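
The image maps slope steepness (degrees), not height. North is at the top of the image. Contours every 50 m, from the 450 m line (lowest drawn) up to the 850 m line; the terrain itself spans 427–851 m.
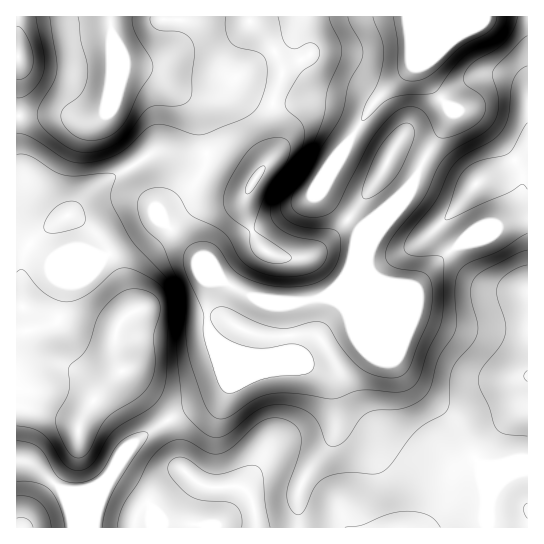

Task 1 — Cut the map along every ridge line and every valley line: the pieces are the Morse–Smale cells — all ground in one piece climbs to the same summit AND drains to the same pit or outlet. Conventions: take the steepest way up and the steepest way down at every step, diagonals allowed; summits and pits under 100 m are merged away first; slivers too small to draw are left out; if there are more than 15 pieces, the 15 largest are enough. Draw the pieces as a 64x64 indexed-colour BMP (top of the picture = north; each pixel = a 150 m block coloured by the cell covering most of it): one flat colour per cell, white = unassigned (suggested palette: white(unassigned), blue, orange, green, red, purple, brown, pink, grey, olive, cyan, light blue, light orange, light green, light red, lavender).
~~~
<image width="64" height="64" href="data:image/bmp;base64,Qk12CAAAAAAAAHYAAAAoAAAAQAAAAEAAAAABAAQAAAAAAAAIAAATCwAAEwsAABAAAAAAAAAA////ALR3HwAOf/8ALKAsACgn1gC9Z5QAS1aMAMJ34wB/f38AIr28AM++FwDox64AeLv/AIrfmACWmP8A1bDFAGZmZmERERERERERERERERERERERERERERERERERERERZmZmYRERERERERERERERERERERERERERERERERERERFmZmZhEREREREREREREREREREREREREREREREREREREWZmZhERERERERERERERERERERERERERERERERERERERZmZmERERERERERERERERERERERERERERERERERERERFmZmIiIhEREREREREREREREREREREREREREREREREREWZmIiIiIhERERERERERERERERERERERERERERERERERZmIiIiIiEREREREREREREREREREREREREREREREREREiIiIiIiIhERERERERERERERERERERERERERERERERESIiIiIiIiIRERERERERERERERERERERERERERERERERIiIiIiIiIiEREREREREREREREREREREREREREREREREiIiIiIiIiIhERERERERERERERERERERERERERERERESIiIiIiIiIiIRERERERERERERERERERERERERERERERIiIiIiIiIiIiIREREREREREREREREREREREREREREREiIiIiIiIiIiIiIRERERERERERERERERERERERERERESIiIiIiIiIiIiIiIRERERERERERERERERERERERERERIiIiIiIiIiIiIiIiIREREREREREREREREREREREREREiIiIiIiIiIiIiIiIiERERERERERERERERERERERERESIiIiIiIiIiIiIiIiIRERERERERERERERERERERERERIiIiIiIiIiIiIiIiIhEREREREREREREREREREREREREiIiIiIiIiIiIiIiIhERERERERERERERERERERERERESIiIiIiIiIiIiIiIiERERERERERERERERERERERERERIiIiIiIiIiIiIiIiIREREREREREREREREREREREREREiIiIiIiIiIiIiIiIRERERERERERERERERERERERERESIiIiIiIiIiIiIiIhERERERERERERERERERERERERERIiIiIiIiIiIiIiIiEREREREREREREREREREREREREREiIiIiIiIiIiIiIiIRERERERERERERERERERERERERESIiIiIiIiIiIiIiIhERERERERERERERERERERERERERQiIiIiIiIiIiIiIiERERERERERERERERERERERERERFCIiIiIiIiIiIiIiIREREREREREREREREREREREREREUIiIiIiIiIiIiIiIhERERERERERERERERERERERERERQiIiIiIiIiIiIiIiIRERERERERERERERERERERERERFCIiIiIiIiIiIiIiIhEREREREREREREREREREREREREUIiIiIiIiIiIiIiIRERERERERERERERERERERERERERQiIiIiIiIiIiIiIRERERERERERERERERERERERERERFEIiIiIiIiIiIiIREREREREREREREREREREREREREREURCIiIiIiIiIiIRERERERERERERERERERERERERERERREQiIiIiIiIiIRERERERERERERERERERERERERERERFEREQiIiIiIiIREREREREREREREREREREREREREREREUREREIiIiIiIhERERERERERERERERERERERERERERERRERERCIiIiIhERERERERERERERERERERERERERERERFEREREQiIiIiEREREREREREREREREREREREREREREREUREREREIiIiERERERERERERERERERERERERERERERERRERERERCIiERERERERERERERERERERERERERERERERFERERERERCIRERERERERMREREREREREREREREREREREUREREREREQxERERERERMzERERERERERERERERERERERRERERERERDMRERERETMzMxERERERERERERERERERERFERERERERDMzMzMzMzMzMzEREREREREREREREREREREURERERERDMzMzMzMzMzMzMRERERERERERERERERERERREREREREMzMzMzMzMzMzMxERERERERERERERERERERFEREREREMzMzMzMzMzMzMzEREREREREREREREREREREURERFVVUzMzMzMzMzMzMzMRERERERERERERERERERERVVVVVVVTMzMzMzMzMzMzMxERERERERERERERERERERFVVVVVVVUzMzMzMzMzMzMzEREREREREREREREREREREVVVVVVVVTMzMzMzMzMzMzMxERERERERERERERERERERVVVVVVVVMzMzMzMzMzMzMzERERERERERERERERERERFVVVVVVVUzMzMzMzMzMzMzMREREREREREREREREREREVVVVVVVVTMzMzMzMzMzMzMxERERERERERERERERERERVVVVVVVVMzMzMzMzMzMzMzERERERERERERERERERERFVVVVVVVUzMzMzMzMzMzMzEREREREREREREREREREREVVVVVVVVTMzMzMzMzMzMzMRERERERERERERERERERERVVVVVVVVMzMzMzMzMzMzMRERERERERERERERERERERFVVVVVVVUzMzMzMzMzMzMREREREREREREREREREREREVVVVVVVVTMzMzMzMzMzMRERERERERERERERERERERER"/>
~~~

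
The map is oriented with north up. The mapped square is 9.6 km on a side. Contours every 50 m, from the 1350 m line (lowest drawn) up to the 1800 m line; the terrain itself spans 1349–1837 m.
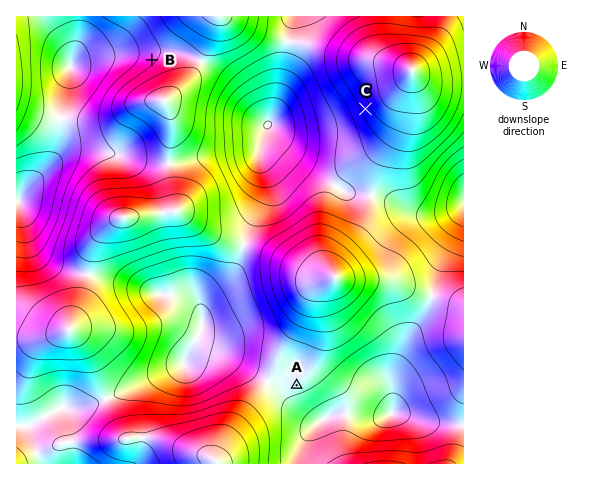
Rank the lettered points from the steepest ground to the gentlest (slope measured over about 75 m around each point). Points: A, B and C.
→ C B A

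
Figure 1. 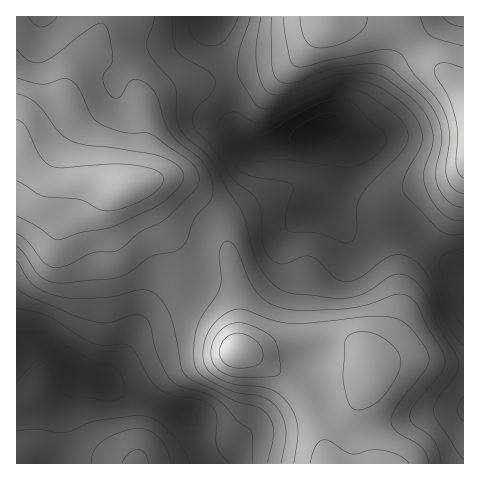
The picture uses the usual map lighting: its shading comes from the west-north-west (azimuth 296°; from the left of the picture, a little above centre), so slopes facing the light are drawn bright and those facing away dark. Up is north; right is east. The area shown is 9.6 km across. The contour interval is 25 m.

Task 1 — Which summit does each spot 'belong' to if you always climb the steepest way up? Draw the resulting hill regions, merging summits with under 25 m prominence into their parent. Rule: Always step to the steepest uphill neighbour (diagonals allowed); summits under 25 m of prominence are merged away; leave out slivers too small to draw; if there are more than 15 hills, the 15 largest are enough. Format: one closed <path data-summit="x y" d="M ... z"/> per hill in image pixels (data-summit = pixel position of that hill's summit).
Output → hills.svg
<path data-summit="238 350" d="M327 128l-66 20-1 37-10 13-32 20-11 11-7 26-3 24-4 7-13 12-28 17-12 11-20 37-18 19 20 11 67 24 7 11 7 26 5 10 255 0 1-193-17-10-37-29-17-1-23 3-14-1-12-6-11-10-11-4 9-11 8-16 5-19-2-23-4-7z"/><path data-summit="125 186" d="M213 16l-197 1 1 335 15-7 10 0 17 9 22 21 20 7 3-1 16-18 20-37 12-11 28-17 13-12 4-7 7-40 6-14 12-9 22-13 14-14 3-8 0-33-12-2-14-16-2-8-1-31-18-53z"/><path data-summit="463 106" d="M463 16l-16 0-3 2-46 41-26 42-14 13-14 9-18 4 12 10 4 7 2 23-5 19-10 20-7 5 34 22 14 1 23-3 17 1 52 38 2 0z"/><path data-summit="328 20" d="M446 16l-232 0-1 16 19 59 1 31 4 10 12 14 13 2 85-26 25-21 26-42z"/><path data-summit="136 463" d="M42 345l-10 0-16 8 1 111 190-1-11-35-7-11-67-24-19-11-20-6-24-22z"/>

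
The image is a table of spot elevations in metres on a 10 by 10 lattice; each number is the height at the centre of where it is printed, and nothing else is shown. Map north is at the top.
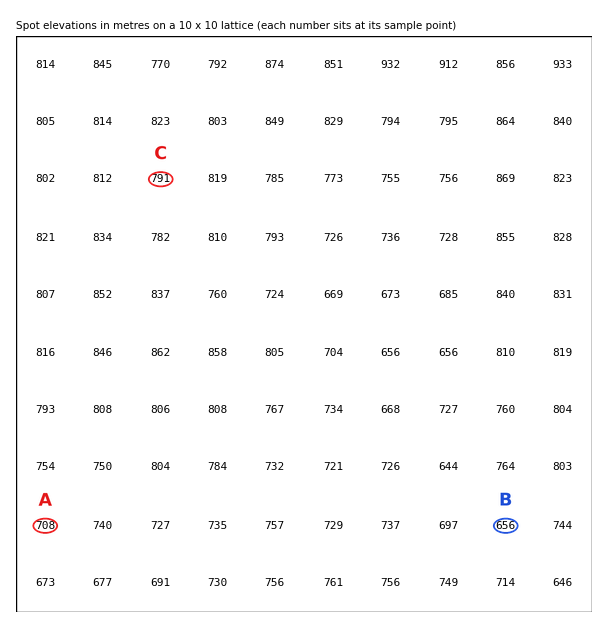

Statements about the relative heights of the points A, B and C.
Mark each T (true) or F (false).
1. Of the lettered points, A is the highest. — F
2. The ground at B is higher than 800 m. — F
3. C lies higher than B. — T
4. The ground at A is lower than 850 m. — T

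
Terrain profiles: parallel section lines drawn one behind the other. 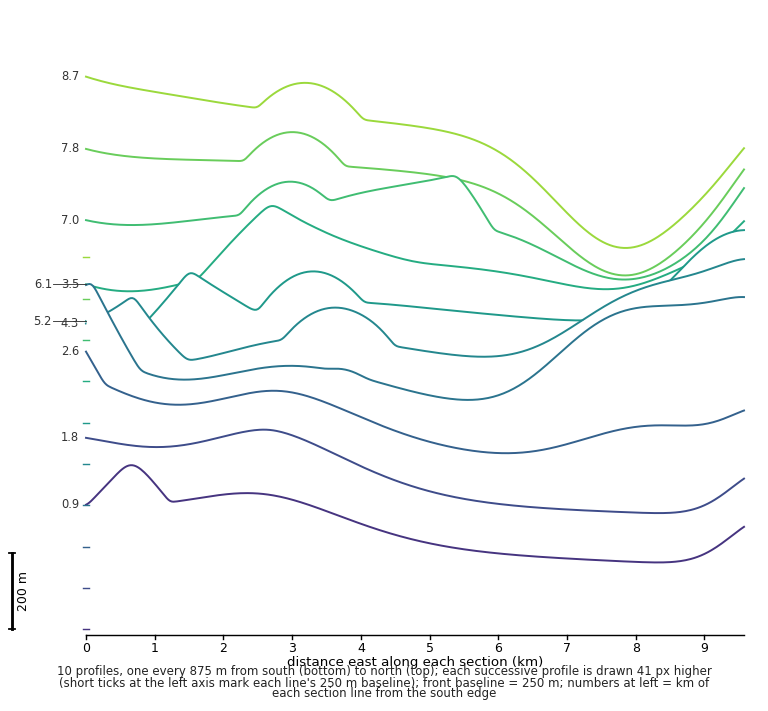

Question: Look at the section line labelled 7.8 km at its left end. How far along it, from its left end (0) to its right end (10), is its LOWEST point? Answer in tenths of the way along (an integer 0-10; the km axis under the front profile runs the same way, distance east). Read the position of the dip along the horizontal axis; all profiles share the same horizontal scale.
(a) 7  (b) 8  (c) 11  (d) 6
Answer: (b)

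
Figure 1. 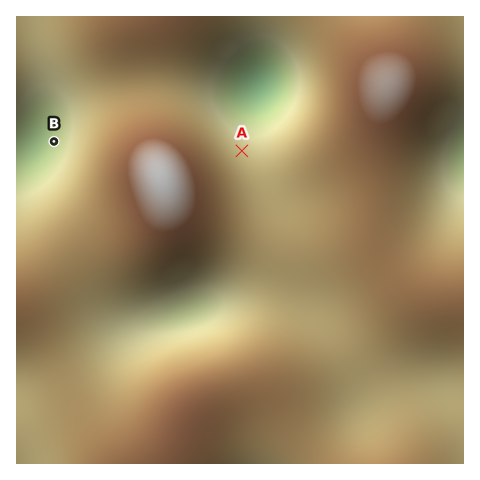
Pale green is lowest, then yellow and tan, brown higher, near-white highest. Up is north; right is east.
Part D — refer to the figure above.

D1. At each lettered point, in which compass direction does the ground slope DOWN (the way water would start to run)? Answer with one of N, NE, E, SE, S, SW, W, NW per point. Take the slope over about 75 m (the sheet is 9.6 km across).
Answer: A NE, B W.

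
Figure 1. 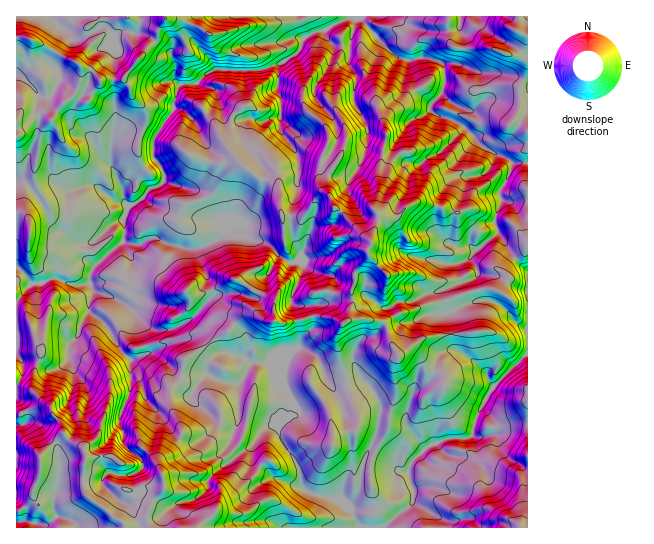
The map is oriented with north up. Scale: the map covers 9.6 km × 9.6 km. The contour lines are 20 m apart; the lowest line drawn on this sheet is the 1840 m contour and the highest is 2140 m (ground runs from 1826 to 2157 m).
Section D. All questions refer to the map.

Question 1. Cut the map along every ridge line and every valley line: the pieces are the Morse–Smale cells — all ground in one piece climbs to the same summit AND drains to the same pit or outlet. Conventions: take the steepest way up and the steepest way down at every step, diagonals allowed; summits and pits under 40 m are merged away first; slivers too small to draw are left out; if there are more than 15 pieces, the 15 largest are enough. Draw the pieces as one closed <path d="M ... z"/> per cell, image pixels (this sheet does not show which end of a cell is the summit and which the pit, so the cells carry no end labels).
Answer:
<path d="M359 16l-57 0 7 19-6 4-4 12-14 10-26 10-44-2-10 6-10 9-16 1-6 17 0 8-20 31 0 16 11 16 0 8-6 6-9 2-10 12-11 5-5 13 0 23-30 25-4 17-15 1-16-6-7 0-12 5-8 0-12-15-3 0 1 259 366 0 29-25 1-14-5-16-9-2-5-7-23-9-4 0-3 4-4 16 0 12-11 21-14-9-21-4-8-4-5-5-2-19-20-33 0-8 4-6 12-7 0-7-4-8-8-8-10-23-4-4-18 0-9-7-15-4-9 0-19-17-5 0-8 4-9 0-6-9 19-10 22-22-5-23-11-26 25-10 8-12 12-2 5 12 24 8 11 12 8 6 9-2 3-3-10-29 0-19 6-19 2-29-6-15-13-18 0-10 34 32 12 5 6-5 5-13-1-13-4-8-16-18-1-12 16-25 2-9 0-9 13 1 5-2-2 22 7 9-3 25 14 26 3 11 15 5 9 0 17-21 14-5 5-6 12 8 6-3 3-12-8-8 2-12-1-16-5-5-8-2-10-2-7 3-9 0-10-4-20-21z"/><path d="M350 43l-4 2-14 0 1 8-2 9-16 25 1 12 16 18 4 8 1 13-5 13-6 5-12-5-34-32 0 10 13 18 6 15-2 29-6 19 0 19 5 17 5 8-1 7 3 1 0 9-10 20-1 11 3 3 11 0 3 2 4 20-12 12-2 8-8 4-6 8-4 20 4 14 8 9 2 11-12 7-6 9 4 12 18 26 2 19 13 9 21 4 14 9 10-17 2-22 6-14 22 6 5 3 5 7 8 1 6-13 13-11 22-10-1-9 4-6 0-5-8-19 2-21-6-6-12-3-4-8-13-10-12 5-14-34 15-9 44-12 0-12 22-8-5-8-1-10 8-3 10-11 20-16-2-15 6-15-1-13 5-7 7-16-2-7-29-15-20-21-23-8-8-7-5 6-14 5-17 21-9 0-15-5-3-11-14-26 3-25-7-9z"/><path d="M301 16l-284 0-1 163 13 7 28 42 8 4 12 11 6 1 11-3 19-17 11-6 5-13 10-4 10-12 9-2 6-6 0-8-11-16 0-16 20-31 0-8 6-16 3-2 13 0 10-9 10-6 44 2 26-10 14-10 4-12 6-4 0-4z"/><path d="M527 16l-65 0-2 10-9 5-26 0-11-3-9-4-8-8-37 1 15 18 20 21 10 4 9 0 7-3 10 2 8 2 5 5 1 16-2 12 8 8 0 5-6 10 2 2 14 5 20 21 13 8 19 10 14 0z"/><path d="M487 300l-13 1-23 11-3-2-3-9-4 0-42 12-15 9 14 34 12-5 13 10 4 8 12 3 6 6-2 21 8 19 0 5-4 6 0 8 2 2 17 0 6-4 5-21 15-25 36-35 0-25-10-5-17-19z"/><path d="M447 439l-17 6-17 14-5 12 5 18 0 12-8 10-11 6-10 10 143 1 1-21-8-30-7-6-30-10-16-9-13-3z"/><path d="M278 255l-24 42-15-4-16 0-14 7-8 9 14 8 8 0 12 8 9 9 5 13-4 10 6 6 18 0 4 4 10 24-2-14 4-18 6-8 8-4 2-8 12-12 0-5-4-15-14-2-3-3 1-11 10-20 0-9-4-2-10 3z"/><path d="M21 180l-5 1 0 86 12 11 3 6 8 0 12-5 7 0 16 6 15-1 4-17 30-25 1-20-3-2-8 4-22 19-14 0-25-20-13-25-10-13z"/><path d="M527 355l-35 34-15 25-5 21-6 4-18 0 1 6 5 4 13 3 16 9 32 11 6 7 6 28z"/><path d="M527 163l-15 0-4 15-8 12 1 13-6 15 2 15-20 16-10 11-8 3 1 10 5 8-22 8 2 12 33-12 12-1 9 4 4-2 5-9-4-8 1-4 23-23z"/><path d="M241 225l-12 2-8 12-25 10 8 18 9 30 10-4 16 0 15 4 9-18 6-6 8-15-1-7-6-6-24-8z"/><path d="M527 247l-22 22-1 4 4 8-7 11-15-4-33 9-8 4 3 9 3 2 23-11 13-1 14 5 17 19 9 4z"/><path d="M203 309l-2 0-15 14-15 6 4 8 2 2 9 0 8-4 5 0 16 16 30 6 4-10-5-13-15-14-6-3-8 0z"/><path d="M461 16l-64 1 8 7 9 4 11 3 26 0 9-5z"/>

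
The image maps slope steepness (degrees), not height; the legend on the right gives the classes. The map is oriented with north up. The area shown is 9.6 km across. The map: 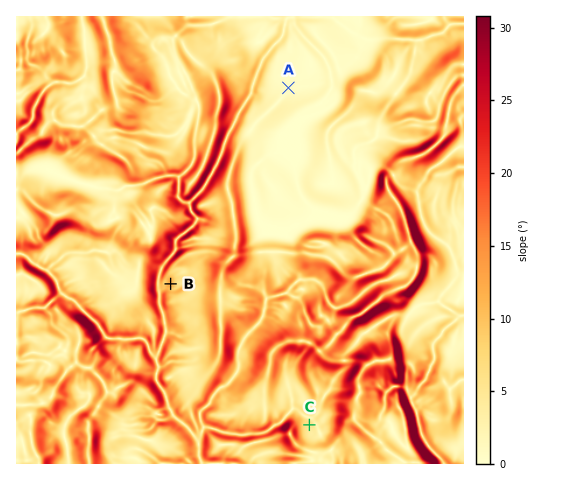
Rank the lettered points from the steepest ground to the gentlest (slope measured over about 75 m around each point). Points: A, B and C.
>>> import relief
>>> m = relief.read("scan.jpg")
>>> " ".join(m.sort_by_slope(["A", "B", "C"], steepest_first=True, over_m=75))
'B C A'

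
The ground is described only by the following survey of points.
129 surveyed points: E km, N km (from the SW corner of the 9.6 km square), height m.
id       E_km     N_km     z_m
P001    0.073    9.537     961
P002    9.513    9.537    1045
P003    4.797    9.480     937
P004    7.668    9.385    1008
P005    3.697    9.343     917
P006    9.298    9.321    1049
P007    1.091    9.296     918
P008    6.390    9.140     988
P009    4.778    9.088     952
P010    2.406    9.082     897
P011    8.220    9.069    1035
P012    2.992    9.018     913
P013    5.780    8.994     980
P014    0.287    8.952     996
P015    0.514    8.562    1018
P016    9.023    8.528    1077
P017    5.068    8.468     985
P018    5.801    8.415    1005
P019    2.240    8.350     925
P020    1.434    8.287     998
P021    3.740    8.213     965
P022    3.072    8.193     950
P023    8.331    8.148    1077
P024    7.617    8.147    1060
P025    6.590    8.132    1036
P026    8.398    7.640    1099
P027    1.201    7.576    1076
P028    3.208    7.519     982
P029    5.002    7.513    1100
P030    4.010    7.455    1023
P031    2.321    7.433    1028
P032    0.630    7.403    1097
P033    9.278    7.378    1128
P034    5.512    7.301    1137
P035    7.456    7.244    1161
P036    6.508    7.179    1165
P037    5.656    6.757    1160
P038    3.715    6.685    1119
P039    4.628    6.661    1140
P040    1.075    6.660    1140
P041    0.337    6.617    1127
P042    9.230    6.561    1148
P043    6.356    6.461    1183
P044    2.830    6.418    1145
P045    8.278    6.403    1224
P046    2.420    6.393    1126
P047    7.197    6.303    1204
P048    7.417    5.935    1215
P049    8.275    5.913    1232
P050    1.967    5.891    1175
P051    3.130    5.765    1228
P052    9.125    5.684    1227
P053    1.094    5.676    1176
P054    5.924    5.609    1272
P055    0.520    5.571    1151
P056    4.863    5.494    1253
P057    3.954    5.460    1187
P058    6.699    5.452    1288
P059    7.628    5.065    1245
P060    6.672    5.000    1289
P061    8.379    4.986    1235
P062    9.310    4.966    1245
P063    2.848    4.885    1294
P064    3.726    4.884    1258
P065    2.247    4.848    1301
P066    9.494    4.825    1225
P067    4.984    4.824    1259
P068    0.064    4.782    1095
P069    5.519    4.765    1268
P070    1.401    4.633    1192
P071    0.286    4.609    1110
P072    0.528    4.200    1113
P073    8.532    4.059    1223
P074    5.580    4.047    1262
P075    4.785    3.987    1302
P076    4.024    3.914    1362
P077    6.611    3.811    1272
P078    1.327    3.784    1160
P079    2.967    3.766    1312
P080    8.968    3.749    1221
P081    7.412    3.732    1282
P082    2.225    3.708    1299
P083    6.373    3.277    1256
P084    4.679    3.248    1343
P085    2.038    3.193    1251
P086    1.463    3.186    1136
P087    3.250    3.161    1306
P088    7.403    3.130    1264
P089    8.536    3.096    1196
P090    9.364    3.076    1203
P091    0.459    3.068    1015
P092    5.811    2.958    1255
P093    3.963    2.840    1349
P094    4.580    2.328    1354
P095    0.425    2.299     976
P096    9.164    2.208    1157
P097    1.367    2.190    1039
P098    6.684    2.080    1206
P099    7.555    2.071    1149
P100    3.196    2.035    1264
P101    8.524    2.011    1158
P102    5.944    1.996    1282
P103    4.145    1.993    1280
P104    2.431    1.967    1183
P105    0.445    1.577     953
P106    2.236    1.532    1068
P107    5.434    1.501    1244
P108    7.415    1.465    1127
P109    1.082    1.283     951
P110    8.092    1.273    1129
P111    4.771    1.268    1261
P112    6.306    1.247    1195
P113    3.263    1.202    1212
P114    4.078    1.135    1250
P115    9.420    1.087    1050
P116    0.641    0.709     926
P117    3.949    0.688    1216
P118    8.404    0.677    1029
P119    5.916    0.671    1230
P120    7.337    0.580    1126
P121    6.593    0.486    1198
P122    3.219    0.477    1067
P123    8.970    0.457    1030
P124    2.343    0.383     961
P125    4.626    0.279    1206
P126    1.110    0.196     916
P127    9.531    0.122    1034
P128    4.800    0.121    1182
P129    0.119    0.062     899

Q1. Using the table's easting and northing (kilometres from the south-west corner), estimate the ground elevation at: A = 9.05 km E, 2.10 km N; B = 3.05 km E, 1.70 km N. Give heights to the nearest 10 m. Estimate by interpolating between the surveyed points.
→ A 1160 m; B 1240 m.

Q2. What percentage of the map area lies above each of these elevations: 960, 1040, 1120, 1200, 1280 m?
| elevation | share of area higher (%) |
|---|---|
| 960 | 90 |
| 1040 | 75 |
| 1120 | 60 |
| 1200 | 37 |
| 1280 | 12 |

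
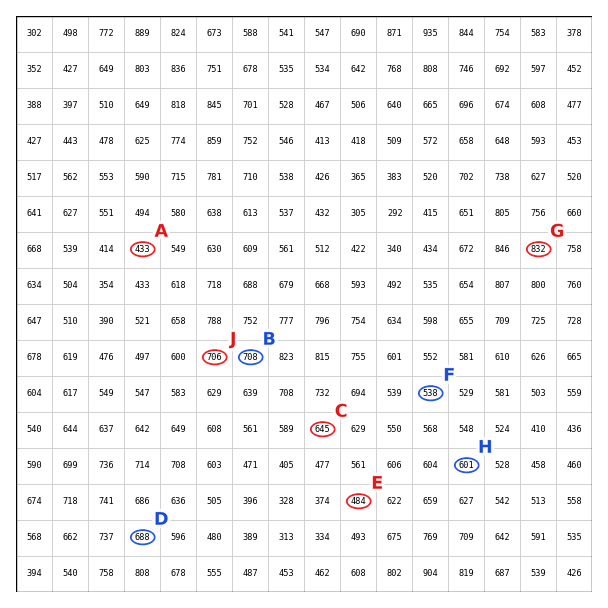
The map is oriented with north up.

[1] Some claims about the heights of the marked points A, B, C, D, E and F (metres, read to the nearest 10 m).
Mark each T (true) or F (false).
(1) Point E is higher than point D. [F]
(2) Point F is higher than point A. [T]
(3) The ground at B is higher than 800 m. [F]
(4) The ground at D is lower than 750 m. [T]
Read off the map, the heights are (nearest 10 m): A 430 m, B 710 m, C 640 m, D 690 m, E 480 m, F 540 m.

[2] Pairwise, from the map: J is below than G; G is above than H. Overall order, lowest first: H J G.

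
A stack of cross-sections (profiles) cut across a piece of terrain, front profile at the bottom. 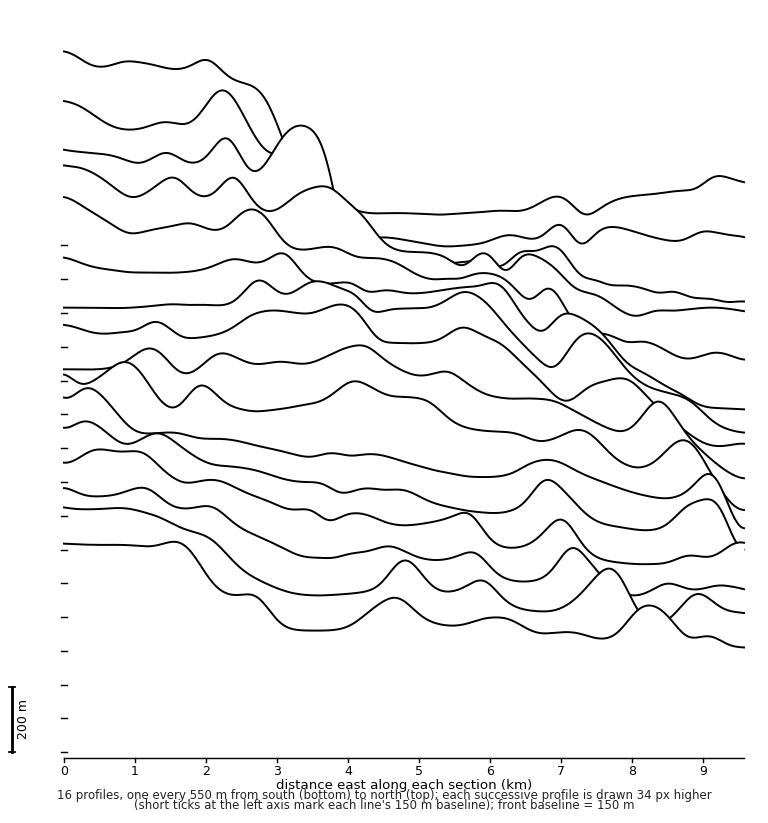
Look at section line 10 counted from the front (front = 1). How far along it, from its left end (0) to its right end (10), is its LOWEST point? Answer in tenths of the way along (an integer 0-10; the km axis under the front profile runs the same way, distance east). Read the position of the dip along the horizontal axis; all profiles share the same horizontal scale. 10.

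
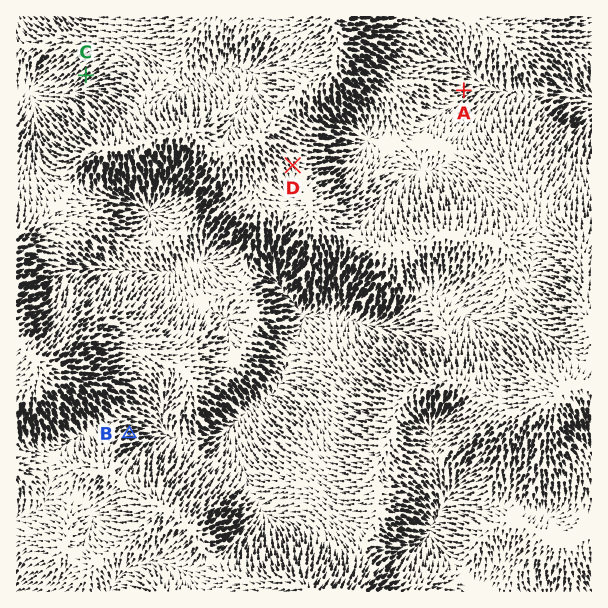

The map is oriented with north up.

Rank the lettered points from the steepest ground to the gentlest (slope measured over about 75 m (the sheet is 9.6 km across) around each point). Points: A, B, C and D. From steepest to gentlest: C B A D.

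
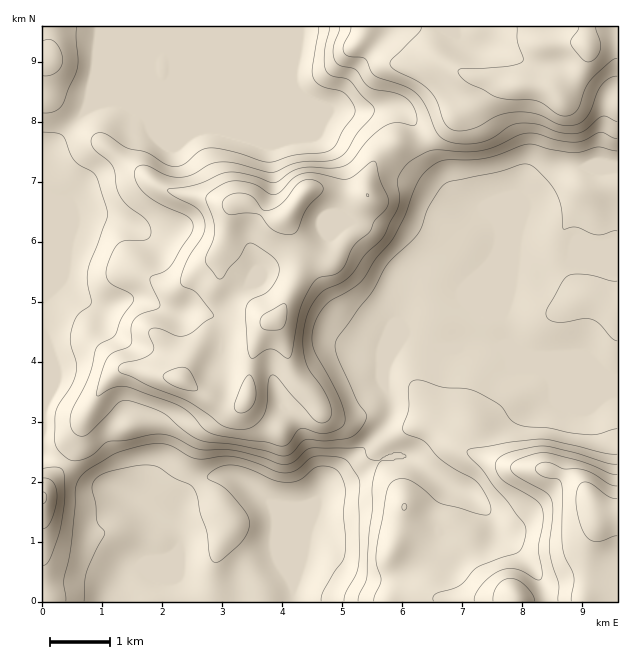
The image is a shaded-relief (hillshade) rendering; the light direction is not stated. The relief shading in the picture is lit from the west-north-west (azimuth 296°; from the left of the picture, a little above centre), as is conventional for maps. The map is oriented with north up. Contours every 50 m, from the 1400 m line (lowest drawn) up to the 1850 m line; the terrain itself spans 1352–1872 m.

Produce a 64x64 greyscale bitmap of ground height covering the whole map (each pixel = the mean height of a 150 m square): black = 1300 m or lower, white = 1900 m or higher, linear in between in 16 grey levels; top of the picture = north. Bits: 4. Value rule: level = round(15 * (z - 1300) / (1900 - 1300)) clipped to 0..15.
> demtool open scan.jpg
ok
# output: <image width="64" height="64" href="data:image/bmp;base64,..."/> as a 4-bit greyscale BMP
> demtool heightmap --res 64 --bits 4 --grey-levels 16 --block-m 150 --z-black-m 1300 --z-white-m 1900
<image width="64" height="64" href="data:image/bmp;base64,Qk12CAAAAAAAAHYAAAAoAAAAQAAAAEAAAAABAAQAAAAAAAAIAAATCwAAEwsAABAAAAAAAAAAAAAAABEREQAiIiIAMzMzAERERABVVVUAZmZmAHd3dwCIiIgAmZmZAKqqqgC7u7sAzMzMAN3d3QDu7u4A////AERDMiEREiIiIiIiIiIhEiM0RWd3d3eIiJqru6qqvMzMREMyIRERERIiIiIiIiESIzNFZnd3d3eImau6qZq8zMxUQzIiERERESIiIiIiEREiM0VWd3d3d3iJmqqZmrvMzFRDMiIRERERIiIiIiERESIjNFZ3d3d3d4iZmYmqu8zMVUMyIiEREREiIyIiIRERIiM0V3d3d3d3d4iIiau8zMxVQzMiIiERESIjMiIhEREiIjRXd3d3d3d3d3iJq7zMzGVEMyIiIiIRIjMzIiERERIiNFZ3d3d3d3d3eImrzMzMZUQzMiIiIhEiMzMyIREREiI0Vnd3d3d3d3d3iavM3d1mVDMiIiIhEiIzMzIhERESIjRWd3d3d3d2Z3eJq8zd3XZUMyIiIiIiIjMzMiEREREiNFZ3d3d3dmZneImrzN3ddlQzIiIiIiIjMzMiERERESI0Vnd3d2ZmZneIiavN3d12VDMiIiIiIiMzMiIRERERIjRWd3d2ZmZmeIiZq83d3XZUMyIiIiIiIzMiIRIiIhEiNFZnd2ZlZmd4maq7zN3MZlQzIiIiIiMzMiIiIjMiIiM0VmZmZVZmZ4maq7vMzLtVVUMzIiIiMzMyIiIzRDMiI0RVZmZVZmd4mqu7u7y7qlVVVEMzMzMzMzMzNEVVRDMzRVVVVVZnd4iZqru7uqmZRVVVVEMzMzRERERVZnZVRERVVVVVZnd4iImZqqqZiIdFVmZVVERERVZmZnd3h2ZmZVVVVWZnd3d3eIiIiId3d0VmZmVWVVVWZ3eIiIiId3d3ZlVmZnd3d3d3d3d3ZmZmRWZ2ZmZmZmZ3iJmZiIiIiId2ZmZnd3d3d3dmZmZmZmZFZnd2ZmZmZ3iZmqmYiIiZiHZmZmd3d3d3ZmZmZmZmZkVmd3ZmZmd3iZqqqpiIiZmHdmZmZnd3d3ZmZmZmZmZmRVZ3d2ZneImaqqqqmIiZmYdmZmZmZmZmZmZmZmZmZmZEVWeHd3iJmqqqqqqZiZmZh2ZmZmZmZmZmZmZmZmZmZkRVZ4iImZqqqpmaqpmZmZh3ZmZmZmZmZmZmZmZmZmZmREVWeJmZqqqqmZmqmZqZiHZmZmZmZmZmZmZmZmZmZmZEVVZ4mZmZqqmZmaqZqpmHdmZmZmZmZmZmZmZmZmZmZkRVVneIiZmZmZmZqqqqmHdmZmZmZmZmZmZmZmZmZmZmRFVmZ3eImZmZmZmqqqqYd2ZmZmZmZmZmZmZmZmZmZmZEVWZmd4mZmZmZmau7u5h3ZmZmZmZmZmZmZmZmZmZmZkRVVmZniZmIiZmZq7u7qHd2ZmZmZmZmZmZmZmZmZmZmRVVVVmeIiIiImZmrvLuph3dmZmZmZmZmZmZmZmZmZmdFVVVVZnd4iIiZmau7u6mHd2ZmZmZmZmZmZmZmZmZmd0RVVVVmZ3iIiZmaqqu7qph3dmZmZmZmZmZmZmZmZnd3REVVZmZ3iImZmqqqqru6mYh3ZmZmZmZmZmZmZmZmZmZERFVmd3eIiZmqqqqqq7qpmYd2ZmZmZmZmZmZmZmZmZkREVWZ3d3iJmqqqqqqru6qqmHZmZmZmZmZmZmZmZmZmRERVZnd3d4iaqqqqqqq7qqqYh2ZmZmZmZmZmZmZmZmZERFVmd3d3eJqqqqqqq7u7uqmHdmZmZmZmZmZmZmZmZkREVVZndmd3iaqqqqq7u7qqqph3ZmZmZmZmZmZmZmZmRERFVmZmZ3eJmqqqq7u7qqqqqYd2ZmZmZmZmZmZmZmZEREVVZmZnd3iau6u7zLuqqqqqmHZmZmZmZmZmZmZmZkRERVVWZnd3iJq7u7zMu6qqqqqYd2ZmZmZmZmZmZmZmRERFVWZnd3iJq7u7u8zLqqqruqmHZmZmZmZmZmZmd3dEREVVZnd4iZmrvMu7vMy7qru7qYdmZmZmZmZmZnd3d0RERVZneImZmaq7u6qrzMu7u7uph3ZmZmZmZmZmd3d3RERVVmd4iIiJmqqqmZq8u6qrupmId2ZmZmZmZmd3d3dEVVVWZ4iId3iJmZmIiaqqqqqqmYh3dmZmZmZmZ3d3d0RVVWZ3d3dmd4iIh3d4iIiJmqqpmId3d3d2ZmZ3d3d3RVVWZ3d3ZmZnd3dmZmZ3d3iJqqmZmIiIiHd3d3d3d3dVVWZ3ZmZlVWZmZmVVVmZmZ4maqpmZmZmZmId3iIiIiFVVZmZmZlVVVmZVVVVVVVZneJmqmZmqu6qpmIiZmZiJVVVmZmZVVVVVVVVVVVVVVWZ4iZmZmru7u6qpmaq7qZlmZVZmZVVVVVVVVVVVVVVVZmeIiZmavMy7u6qrvMy6qmZmVVVVVVVVVVVVVVVVVVVWZ3iIiau8zMzLu7zN3Muqd2ZVVVVVVVVVVVVVVVVVVWZniIiZq7zMzMzMzd3dy7t3ZlVVVVVVVVVVVVVVVVVmZniImZq7zMzM3d3d3d3Lu3d2ZVVVVVVVVVVVVVVVVmd3eJmqq7zMzN3d3d3d3dy7h3ZlVVVVVVVVVVVVVVVWd4iJqru7zMzN3d3d3d3d3MuId2VVVVVVVVVVVVVVVVZ4iZmru8zMzMzMzN3d3d3d3Ih3ZVVVVVVVVVVVVVVVVniaqqu7vMzMzMzMzd3d3u7diHdlVVVVVVVVVVVVVVVWaJq7q7u8zMzLvMzN3d3u7t13dmVVVVVVVVVVVVVVVVZnmru7u7vMu7u8zM3d3e7u3Xd2ZlVVVVVVVVVVVVVVVmeJq7u7u7u7u8zMzd3d3u7d"/>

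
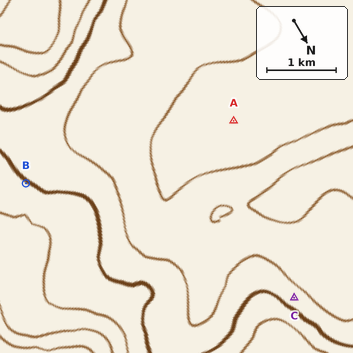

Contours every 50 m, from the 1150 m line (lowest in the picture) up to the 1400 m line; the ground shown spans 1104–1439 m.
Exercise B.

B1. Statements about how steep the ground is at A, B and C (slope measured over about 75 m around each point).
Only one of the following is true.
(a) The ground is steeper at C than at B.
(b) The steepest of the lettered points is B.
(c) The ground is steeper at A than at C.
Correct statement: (a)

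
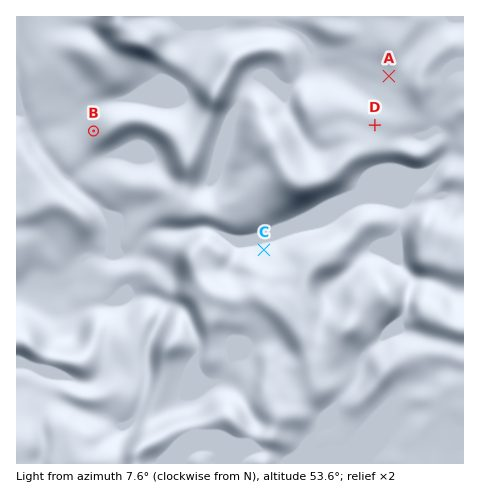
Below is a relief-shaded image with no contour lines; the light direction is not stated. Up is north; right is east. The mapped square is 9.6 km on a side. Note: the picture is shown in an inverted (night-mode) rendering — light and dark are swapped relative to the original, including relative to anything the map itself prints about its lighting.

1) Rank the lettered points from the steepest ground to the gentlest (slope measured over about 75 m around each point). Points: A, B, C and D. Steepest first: C B A D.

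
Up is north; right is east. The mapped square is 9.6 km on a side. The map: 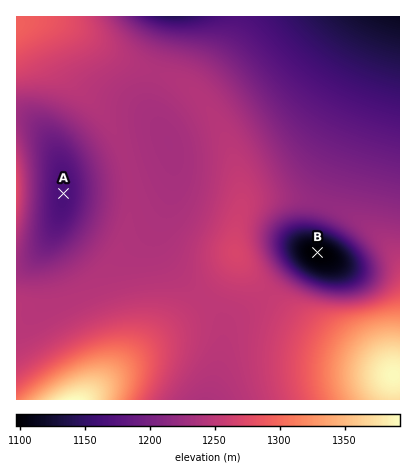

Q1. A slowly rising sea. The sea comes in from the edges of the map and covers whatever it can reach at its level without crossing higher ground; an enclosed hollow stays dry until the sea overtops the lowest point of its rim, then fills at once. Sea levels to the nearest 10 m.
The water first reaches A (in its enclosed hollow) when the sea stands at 1230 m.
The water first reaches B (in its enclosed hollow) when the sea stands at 1220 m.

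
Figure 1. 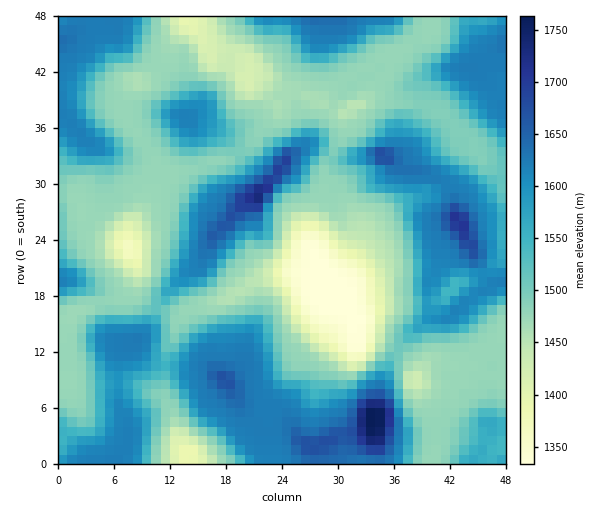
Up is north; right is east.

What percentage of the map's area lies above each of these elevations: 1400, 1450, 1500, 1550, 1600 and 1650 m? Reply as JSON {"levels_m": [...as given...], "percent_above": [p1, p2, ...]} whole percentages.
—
{"levels_m": [1400, 1450, 1500, 1550, 1600, 1650], "percent_above": [94, 88, 54, 41, 28, 4]}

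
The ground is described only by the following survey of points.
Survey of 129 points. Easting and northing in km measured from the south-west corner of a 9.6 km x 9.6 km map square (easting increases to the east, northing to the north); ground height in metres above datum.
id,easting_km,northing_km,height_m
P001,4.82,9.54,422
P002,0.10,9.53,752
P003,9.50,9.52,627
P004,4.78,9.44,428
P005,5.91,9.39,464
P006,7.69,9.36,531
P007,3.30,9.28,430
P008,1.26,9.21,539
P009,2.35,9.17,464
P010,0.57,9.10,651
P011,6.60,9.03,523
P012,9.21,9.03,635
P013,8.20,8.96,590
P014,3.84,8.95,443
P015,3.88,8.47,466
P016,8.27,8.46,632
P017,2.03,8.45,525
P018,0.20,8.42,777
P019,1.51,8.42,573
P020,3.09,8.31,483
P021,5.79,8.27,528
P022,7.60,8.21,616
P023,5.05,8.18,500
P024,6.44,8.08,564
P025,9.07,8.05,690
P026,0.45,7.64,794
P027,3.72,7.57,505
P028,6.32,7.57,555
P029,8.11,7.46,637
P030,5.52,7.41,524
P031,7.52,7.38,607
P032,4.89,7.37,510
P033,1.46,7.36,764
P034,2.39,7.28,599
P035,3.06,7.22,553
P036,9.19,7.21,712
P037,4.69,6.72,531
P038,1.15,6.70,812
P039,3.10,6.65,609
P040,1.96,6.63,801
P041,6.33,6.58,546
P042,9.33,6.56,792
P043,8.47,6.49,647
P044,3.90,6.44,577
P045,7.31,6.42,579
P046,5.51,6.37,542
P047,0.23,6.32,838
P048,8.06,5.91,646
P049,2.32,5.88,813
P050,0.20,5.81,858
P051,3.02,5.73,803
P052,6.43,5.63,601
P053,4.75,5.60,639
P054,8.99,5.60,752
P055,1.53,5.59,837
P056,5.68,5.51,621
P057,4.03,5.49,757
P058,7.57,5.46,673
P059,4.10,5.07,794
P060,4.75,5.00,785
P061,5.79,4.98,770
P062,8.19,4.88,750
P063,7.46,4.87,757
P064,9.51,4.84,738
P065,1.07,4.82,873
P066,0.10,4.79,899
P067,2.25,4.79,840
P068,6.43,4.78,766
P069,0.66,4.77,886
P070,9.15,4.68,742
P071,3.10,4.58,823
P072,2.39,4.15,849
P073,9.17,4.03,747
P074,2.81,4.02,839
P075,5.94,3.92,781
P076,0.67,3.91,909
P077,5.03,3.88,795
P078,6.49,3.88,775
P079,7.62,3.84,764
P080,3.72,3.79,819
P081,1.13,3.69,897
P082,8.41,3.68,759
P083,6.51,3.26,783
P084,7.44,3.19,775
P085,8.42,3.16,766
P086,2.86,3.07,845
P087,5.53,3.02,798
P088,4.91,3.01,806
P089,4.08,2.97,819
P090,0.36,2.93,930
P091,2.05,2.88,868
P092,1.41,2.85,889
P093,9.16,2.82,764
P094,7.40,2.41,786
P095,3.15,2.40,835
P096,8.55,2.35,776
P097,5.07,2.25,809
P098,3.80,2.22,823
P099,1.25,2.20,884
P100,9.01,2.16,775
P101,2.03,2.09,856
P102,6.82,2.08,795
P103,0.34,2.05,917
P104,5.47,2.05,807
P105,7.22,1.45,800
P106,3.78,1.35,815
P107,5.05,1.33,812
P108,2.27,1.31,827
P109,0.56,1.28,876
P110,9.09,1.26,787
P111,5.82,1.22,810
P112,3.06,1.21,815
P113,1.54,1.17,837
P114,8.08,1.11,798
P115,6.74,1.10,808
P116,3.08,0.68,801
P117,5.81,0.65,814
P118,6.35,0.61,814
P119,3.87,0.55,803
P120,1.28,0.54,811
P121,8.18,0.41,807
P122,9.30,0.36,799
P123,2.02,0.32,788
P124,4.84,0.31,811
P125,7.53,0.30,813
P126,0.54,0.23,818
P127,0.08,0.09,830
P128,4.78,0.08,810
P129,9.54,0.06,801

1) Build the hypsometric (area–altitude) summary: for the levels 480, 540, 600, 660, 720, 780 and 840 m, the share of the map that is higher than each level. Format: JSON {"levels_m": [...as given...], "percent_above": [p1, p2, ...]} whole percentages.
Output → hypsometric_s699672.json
{"levels_m": [480, 540, 600, 660, 720, 780, 840], "percent_above": [95, 86, 77, 69, 65, 51, 13]}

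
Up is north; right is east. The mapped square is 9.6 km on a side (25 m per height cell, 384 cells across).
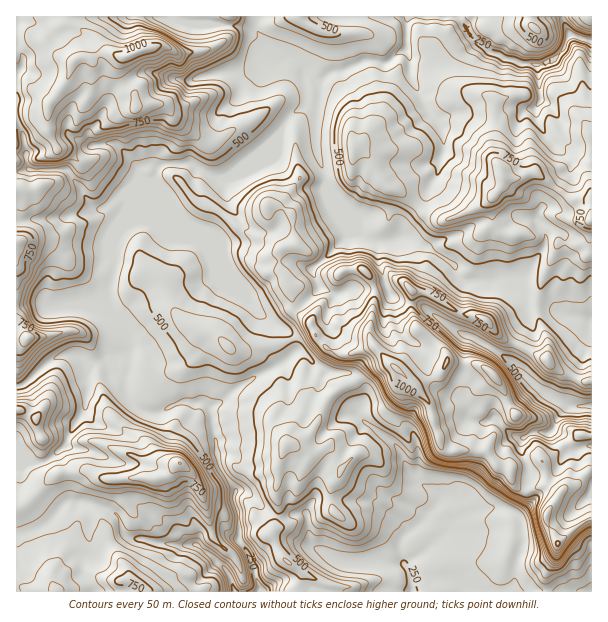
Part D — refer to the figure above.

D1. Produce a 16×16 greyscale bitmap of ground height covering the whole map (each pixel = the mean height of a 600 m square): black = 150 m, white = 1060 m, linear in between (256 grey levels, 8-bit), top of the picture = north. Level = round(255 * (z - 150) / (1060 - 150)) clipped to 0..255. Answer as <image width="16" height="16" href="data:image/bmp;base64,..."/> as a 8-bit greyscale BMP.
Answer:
<image width="16" height="16" href="data:image/bmp;base64,Qk02BQAAAAAAADYEAAAoAAAAEAAAABAAAAABAAgAAAAAAAABAAATCwAAEwsAAAABAAAAAAAAAAAAAAEBAQACAgIAAwMDAAQEBAAFBQUABgYGAAcHBwAICAgACQkJAAoKCgALCwsADAwMAA0NDQAODg4ADw8PABAQEAAREREAEhISABMTEwAUFBQAFRUVABYWFgAXFxcAGBgYABkZGQAaGhoAGxsbABwcHAAdHR0AHh4eAB8fHwAgICAAISEhACIiIgAjIyMAJCQkACUlJQAmJiYAJycnACgoKAApKSkAKioqACsrKwAsLCwALS0tAC4uLgAvLy8AMDAwADExMQAyMjIAMzMzADQ0NAA1NTUANjY2ADc3NwA4ODgAOTk5ADo6OgA7OzsAPDw8AD09PQA+Pj4APz8/AEBAQABBQUEAQkJCAENDQwBEREQARUVFAEZGRgBHR0cASEhIAElJSQBKSkoAS0tLAExMTABNTU0ATk5OAE9PTwBQUFAAUVFRAFJSUgBTU1MAVFRUAFVVVQBWVlYAV1dXAFhYWABZWVkAWlpaAFtbWwBcXFwAXV1dAF5eXgBfX18AYGBgAGFhYQBiYmIAY2NjAGRkZABlZWUAZmZmAGdnZwBoaGgAaWlpAGpqagBra2sAbGxsAG1tbQBubm4Ab29vAHBwcABxcXEAcnJyAHNzcwB0dHQAdXV1AHZ2dgB3d3cAeHh4AHl5eQB6enoAe3t7AHx8fAB9fX0Afn5+AH9/fwCAgIAAgYGBAIKCggCDg4MAhISEAIWFhQCGhoYAh4eHAIiIiACJiYkAioqKAIuLiwCMjIwAjY2NAI6OjgCPj48AkJCQAJGRkQCSkpIAk5OTAJSUlACVlZUAlpaWAJeXlwCYmJgAmZmZAJqamgCbm5sAnJycAJ2dnQCenp4An5+fAKCgoAChoaEAoqKiAKOjowCkpKQApaWlAKampgCnp6cAqKioAKmpqQCqqqoAq6urAKysrACtra0Arq6uAK+vrwCwsLAAsbGxALKysgCzs7MAtLS0ALW1tQC2trYAt7e3ALi4uAC5ubkAurq6ALu7uwC8vLwAvb29AL6+vgC/v78AwMDAAMHBwQDCwsIAw8PDAMTExADFxcUAxsbGAMfHxwDIyMgAycnJAMrKygDLy8sAzMzMAM3NzQDOzs4Az8/PANDQ0ADR0dEA0tLSANPT0wDU1NQA1dXVANbW1gDX19cA2NjYANnZ2QDa2toA29vbANzc3ADd3d0A3t7eAN/f3wDg4OAA4eHhAOLi4gDj4+MA5OTkAOXl5QDm5uYA5+fnAOjo6ADp6ekA6urqAOvr6wDs7OwA7e3tAO7u7gDv7+8A8PDwAPHx8QDy8vIA8/PzAPT09AD19fUA9vb2APf39wD4+PgA+fn5APr6+gD7+/sA/Pz8AP39/QD+/v4A////AIyNkpp7UDBXSTIiJSgsSUR/gH9vWlRFWTpEKSYoL3+ohXyBiIZzSGhjWTgpKU2sw3+KnK+1WV2DfW1LWIW9trKVcXx1X0ZfgnpjZbjEuJeNg2lXTE1LWmxzar7exMBoYoFXTE5fbmpfhLDm3ruHgm2EZU9WbnFebqC2tquQh2JSdFlQZGZUXIiDlpWMY1pdXp1xUVxWUHGLcWNVWmpzb36TcFRPUlx2iFdLW3eOkX6cloRtUFdQUmVQeoBqhbWejq6rhm92cFdMT4p8YW+KeHbEyMDGpG5aTkhraVFib1hswNvbzpJgR0RDR0ZKTTwvTMXRyb6NeVFQWFFAPzBAWyk="/>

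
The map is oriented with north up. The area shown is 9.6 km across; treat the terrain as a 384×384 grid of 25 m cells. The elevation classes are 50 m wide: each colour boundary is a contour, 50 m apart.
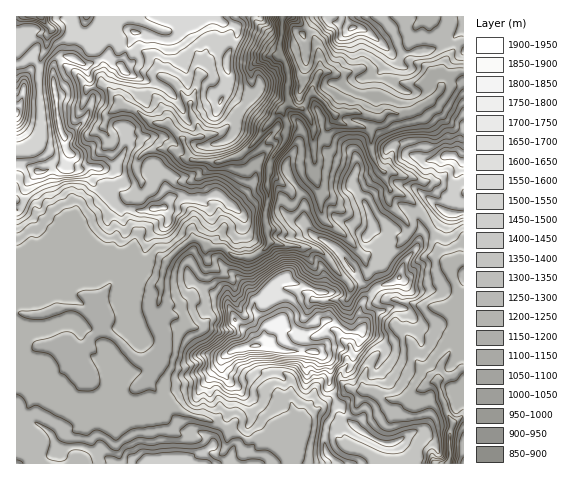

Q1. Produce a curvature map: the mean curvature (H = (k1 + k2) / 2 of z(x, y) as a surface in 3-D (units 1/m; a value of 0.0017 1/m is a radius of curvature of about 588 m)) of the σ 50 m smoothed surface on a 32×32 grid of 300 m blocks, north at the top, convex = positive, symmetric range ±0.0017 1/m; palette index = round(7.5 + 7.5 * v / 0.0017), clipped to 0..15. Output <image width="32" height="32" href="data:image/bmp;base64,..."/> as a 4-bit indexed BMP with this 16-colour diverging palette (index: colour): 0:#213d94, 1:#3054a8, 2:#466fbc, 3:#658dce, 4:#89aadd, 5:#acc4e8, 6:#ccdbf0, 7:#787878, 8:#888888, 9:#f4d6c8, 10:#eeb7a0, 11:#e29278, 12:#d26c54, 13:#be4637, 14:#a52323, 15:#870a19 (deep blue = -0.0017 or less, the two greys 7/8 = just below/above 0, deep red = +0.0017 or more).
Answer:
<image width="32" height="32" href="data:image/bmp;base64,Qk12AgAAAAAAAHYAAAAoAAAAIAAAACAAAAABAAQAAAAAAAACAAATCwAAEwsAABAAAAAAAAAAlD0hAKhUMAC8b0YAzo1lAN2qiQDoxKwA8NvMAHh4eACIiIgAyNb0AKC37gB4kuIAVGzSADdGvgAjI6UAGQqHAIeHdrisu6lZiXdX2IZXs2iGiJiFhWU4uFZ3WYVa3HpZeZdnZnZnulO2d2am2DjNdGl3eHZmdjJmh2dVuIdmWUWXd4h4iWXZRqmFdYxYRnsNh3h3mGaHbE+UVcHwNKhmaXh3d3eHaIvHNEC1lluHh1V4h3iIZlaZ+WWLrfOjqVlZh3d3lZlXd5//6Yqk1Ihpd4iHh2iYWVFDiXiHW/xEiIZ3eId4iFd3LyjMPPO7ZsaHd3d3eIhXdpm4WUBA5GYzZoiHZ3iHSJmUvIav9F26yJeIiYh3mTrGWmfvY2HDX6Vod3eHhokn1OIEjGoPZz5VV3d3d3hJcZAosxAC+UeC9nZ3d3aZSNgpesNqz0G7h3d1p2ZmqHWqKVbwu+J5XKOTq8VWSJqN2It/lLbChLsrO7eXYzmGZYqb94OFw1uqNth3XpunekeqhaZpLlR7tSQjSZmMqawexAIDjB9jdvFczLpVTZg6gzaP6Aw7tGvQ+qfKdT9SSZzDUU+xwOSKo3qnh+N7qE6wF5q3g3W4RXVVVGvwqR1RLU0p9LkhHxU6VTRq0OtJVHWoW6pvoNG4hmzISMD3CCrZVZVtP7Dxp8uFVGdU8+yOh2mGmyZw83Y1i4RHaVxzpWSHZ31jCsKXVue9mZkZeHbMmpValzfhf3+HZ4llbJl3doiKuZlVatukaHV4"/>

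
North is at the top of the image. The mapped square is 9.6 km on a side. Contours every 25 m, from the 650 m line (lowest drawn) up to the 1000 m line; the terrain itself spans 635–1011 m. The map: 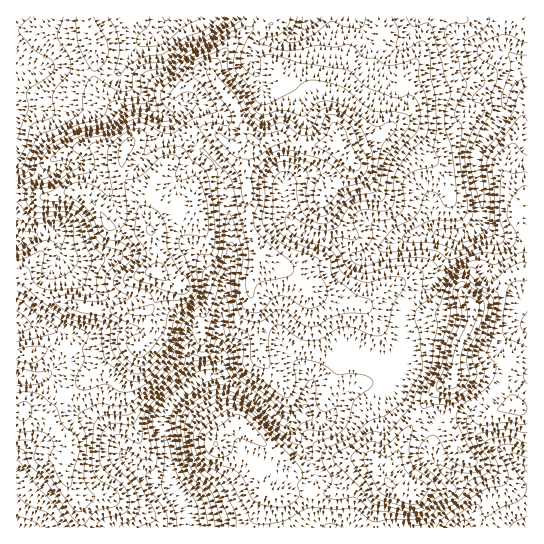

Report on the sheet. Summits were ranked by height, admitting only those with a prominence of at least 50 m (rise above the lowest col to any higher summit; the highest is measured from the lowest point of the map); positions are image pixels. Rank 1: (157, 271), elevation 1011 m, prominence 376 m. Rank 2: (253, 139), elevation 979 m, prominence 67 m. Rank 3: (453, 379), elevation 969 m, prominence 152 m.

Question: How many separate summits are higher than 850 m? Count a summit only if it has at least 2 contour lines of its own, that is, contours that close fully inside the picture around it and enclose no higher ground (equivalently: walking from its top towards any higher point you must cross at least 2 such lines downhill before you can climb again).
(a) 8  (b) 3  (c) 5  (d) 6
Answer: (c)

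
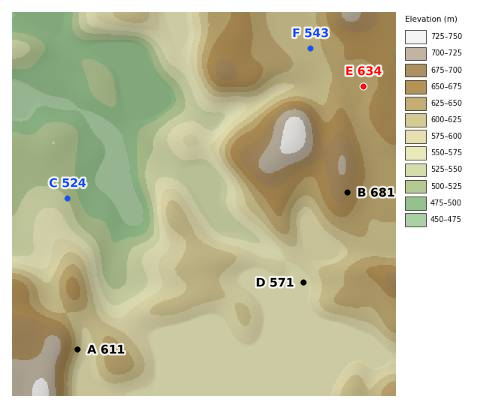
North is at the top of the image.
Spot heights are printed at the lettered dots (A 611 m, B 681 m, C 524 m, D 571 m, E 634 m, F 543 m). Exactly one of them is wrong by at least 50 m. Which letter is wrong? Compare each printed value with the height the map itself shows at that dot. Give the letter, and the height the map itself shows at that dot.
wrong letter F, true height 618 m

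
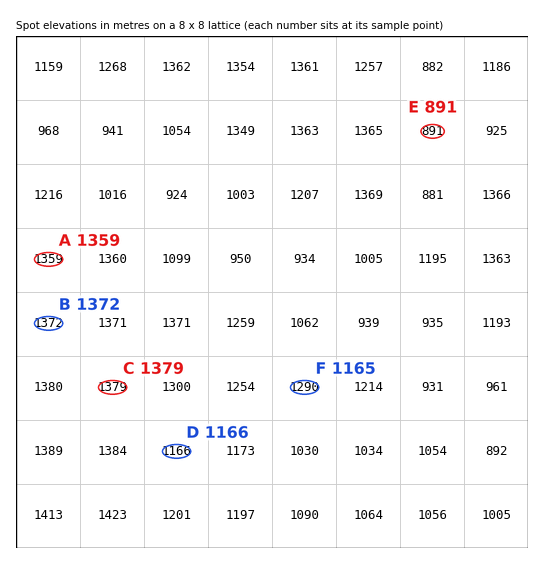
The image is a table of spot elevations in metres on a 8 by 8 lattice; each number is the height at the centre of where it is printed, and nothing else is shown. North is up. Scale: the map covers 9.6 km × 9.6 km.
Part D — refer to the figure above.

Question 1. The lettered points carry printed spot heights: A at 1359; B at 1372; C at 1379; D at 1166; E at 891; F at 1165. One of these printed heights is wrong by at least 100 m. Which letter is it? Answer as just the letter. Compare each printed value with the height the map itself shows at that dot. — F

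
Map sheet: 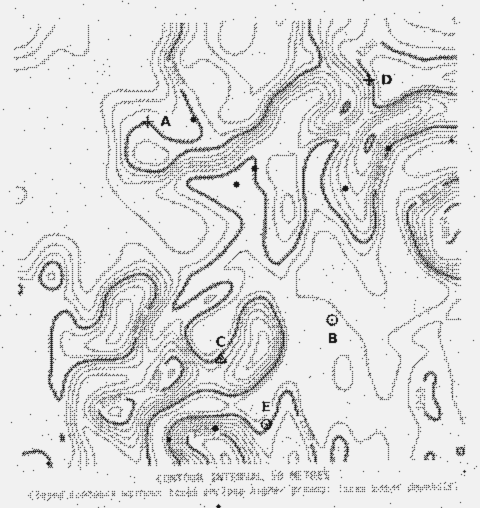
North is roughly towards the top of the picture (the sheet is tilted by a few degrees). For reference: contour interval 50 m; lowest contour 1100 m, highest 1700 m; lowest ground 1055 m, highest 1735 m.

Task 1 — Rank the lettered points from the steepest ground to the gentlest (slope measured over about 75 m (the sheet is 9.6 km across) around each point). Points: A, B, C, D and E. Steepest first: D C E A B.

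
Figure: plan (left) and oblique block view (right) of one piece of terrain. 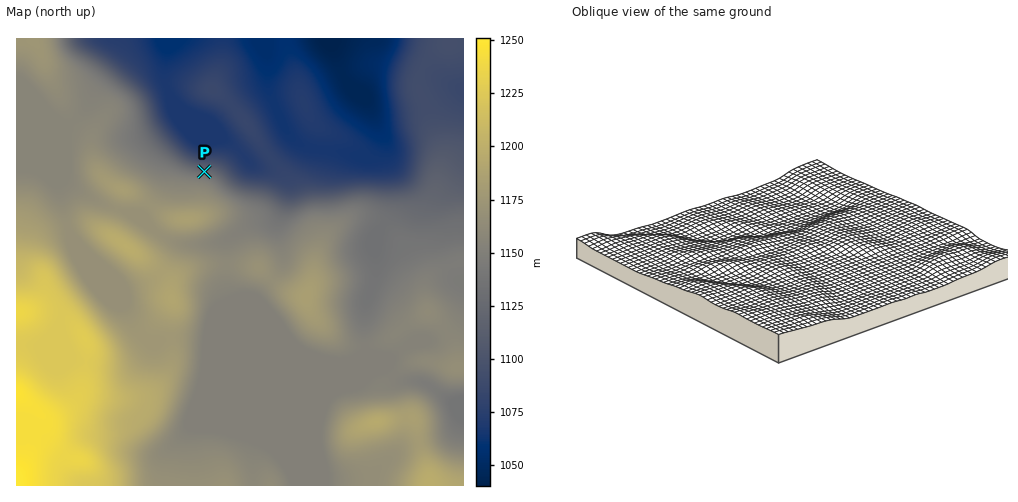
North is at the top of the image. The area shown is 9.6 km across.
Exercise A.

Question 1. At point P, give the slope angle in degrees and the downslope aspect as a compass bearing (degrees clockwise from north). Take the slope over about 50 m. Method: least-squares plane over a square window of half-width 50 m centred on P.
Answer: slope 8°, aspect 11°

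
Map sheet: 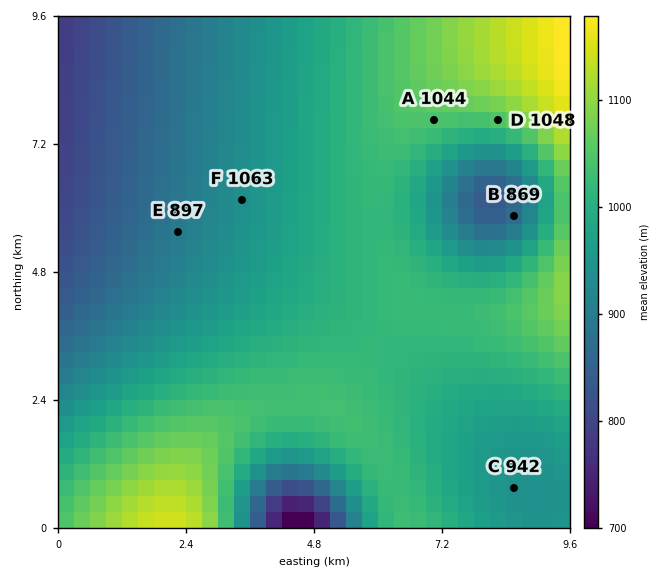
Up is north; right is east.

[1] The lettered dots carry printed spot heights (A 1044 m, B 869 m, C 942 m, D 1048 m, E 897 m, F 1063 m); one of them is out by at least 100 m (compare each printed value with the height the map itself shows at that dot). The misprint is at F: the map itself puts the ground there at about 938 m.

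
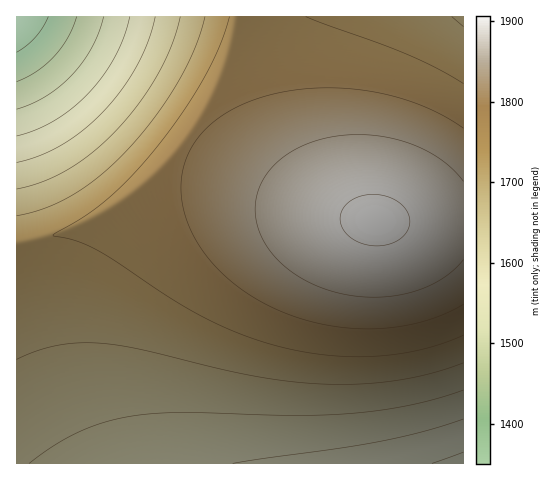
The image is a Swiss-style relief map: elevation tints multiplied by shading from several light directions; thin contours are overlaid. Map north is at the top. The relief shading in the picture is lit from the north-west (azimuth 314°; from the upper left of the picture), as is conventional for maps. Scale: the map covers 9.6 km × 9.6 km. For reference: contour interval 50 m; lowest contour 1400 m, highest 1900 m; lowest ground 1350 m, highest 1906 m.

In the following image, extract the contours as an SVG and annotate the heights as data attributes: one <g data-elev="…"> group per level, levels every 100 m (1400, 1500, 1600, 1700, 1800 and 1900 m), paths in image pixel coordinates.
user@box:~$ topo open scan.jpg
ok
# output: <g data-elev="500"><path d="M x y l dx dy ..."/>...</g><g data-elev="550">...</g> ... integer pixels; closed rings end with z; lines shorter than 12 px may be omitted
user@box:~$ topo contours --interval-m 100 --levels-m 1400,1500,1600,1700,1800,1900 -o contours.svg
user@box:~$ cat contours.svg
<g data-elev="1400"><path d="M48 17l-5 10-8 10-18 15"/></g><g data-elev="1500"><path d="M104 17l-5 15-7 15-9 14-11 14-13 12-13 9-14 8-15 5"/></g><g data-elev="1600"><path d="M233 463l146-22 45-10 39-12"/><path d="M155 17l-7 24-11 25-15 23-18 22-20 19-22 15-22 11-23 6"/></g><g data-elev="1700"><path d="M17 359l19-8 21-6 21-2 24 0 38 6 80 20 39 8 40 5 38 2 34-1 33-4 30-6 29-10"/><path d="M463 27l-11-10"/><path d="M205 17l-11 32-17 34-23 35-28 33-27 25-26 19-28 13-28 8"/></g><g data-elev="1800"><path d="M463 128l-18-12-21-10-22-7-25-7-24-3-26-1-25 1-23 4-21 5-20 8-17 11-14 11-12 13-7 14-6 17-1 16 2 18 5 18 9 18 12 17 16 17 17 14 20 12 21 10 22 8 24 6 24 2 24 1 23-3 24-5 21-7 18-10"/></g><g data-elev="1900"><path d="M369 245l12 1 10-2 9-5 6-7 4-8-1-8-4-8-8-7-14-6-16 0-14 5-10 8-3 12 4 11 11 9z"/></g>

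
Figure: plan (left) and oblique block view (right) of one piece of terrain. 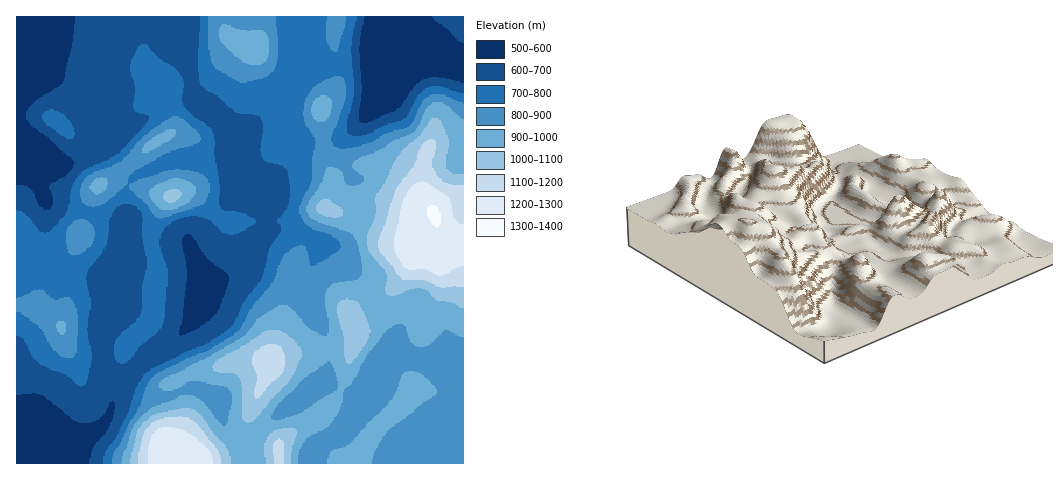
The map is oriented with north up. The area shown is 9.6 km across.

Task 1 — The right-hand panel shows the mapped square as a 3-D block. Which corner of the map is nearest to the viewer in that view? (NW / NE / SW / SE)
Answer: NE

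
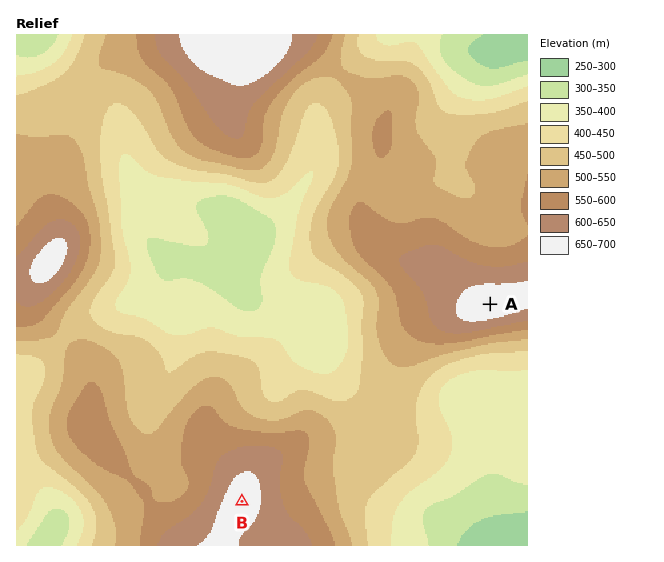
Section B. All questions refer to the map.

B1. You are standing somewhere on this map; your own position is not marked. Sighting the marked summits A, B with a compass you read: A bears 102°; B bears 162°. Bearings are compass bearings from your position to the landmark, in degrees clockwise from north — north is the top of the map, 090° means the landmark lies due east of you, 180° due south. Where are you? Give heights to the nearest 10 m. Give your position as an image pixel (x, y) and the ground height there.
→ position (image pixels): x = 155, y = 233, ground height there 360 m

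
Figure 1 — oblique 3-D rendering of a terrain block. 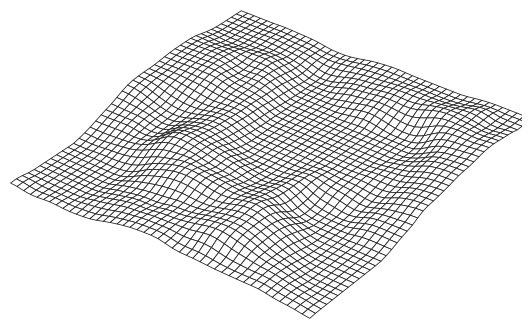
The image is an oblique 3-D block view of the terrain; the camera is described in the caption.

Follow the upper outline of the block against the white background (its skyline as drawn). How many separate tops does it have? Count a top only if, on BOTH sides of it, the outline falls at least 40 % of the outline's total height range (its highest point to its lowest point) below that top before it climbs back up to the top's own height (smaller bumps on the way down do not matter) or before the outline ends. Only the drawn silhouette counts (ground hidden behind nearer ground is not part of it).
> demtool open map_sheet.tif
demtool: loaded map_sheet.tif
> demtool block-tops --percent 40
1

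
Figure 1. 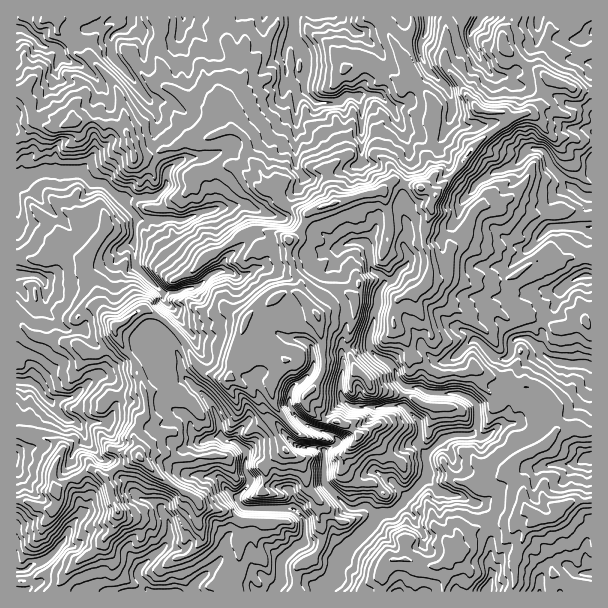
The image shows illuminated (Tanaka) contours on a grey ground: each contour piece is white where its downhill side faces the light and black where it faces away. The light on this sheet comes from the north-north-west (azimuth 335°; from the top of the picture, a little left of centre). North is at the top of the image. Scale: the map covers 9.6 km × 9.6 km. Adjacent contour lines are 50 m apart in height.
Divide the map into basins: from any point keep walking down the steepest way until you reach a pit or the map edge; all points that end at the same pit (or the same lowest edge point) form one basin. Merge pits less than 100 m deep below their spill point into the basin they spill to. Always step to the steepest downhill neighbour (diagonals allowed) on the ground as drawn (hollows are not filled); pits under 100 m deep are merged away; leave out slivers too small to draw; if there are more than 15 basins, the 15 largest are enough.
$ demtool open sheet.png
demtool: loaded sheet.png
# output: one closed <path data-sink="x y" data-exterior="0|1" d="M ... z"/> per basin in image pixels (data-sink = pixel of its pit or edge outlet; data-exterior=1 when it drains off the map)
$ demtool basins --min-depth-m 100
<path data-sink="321 591" data-exterior="1" d="M399 181l-7 0-12 11-45 10-21 8-7 5-9 19-9 6 0 18 5 14 7 10-3 8 2 4-6-2-12 2-15 12-10 2-10 10-7 24 7 12-12 9-5 15-8 1-21-9-8-10-9-19-9-11-29-22-9 4-12 10-10 4 0 7 3 6 16 23 12 39 0 13-7 8-5 12 5 22 17 19 41 24 4 7 23 5 18 11-2 17 0 19-12 24 0 10 152 0 2-5 0-15 8-12 17-1 16 6 14 1 9-4 11-11 2-15 23-10 31-3 11-11 5-2-5-4-1-18-11-11-1-10 8-10 21-9 13-11 3-9-4-11 0-10-4-6-15-13-17 0-10-9-18-3-14-9-9 6-28 0-27-20-6-15-10-12 0-15 3-9 4-4 16-6 10-10 3-9 0-13-6-15 0-9 8-23-2-7 4-8 0-4-5-4-13-4-8 0z"/><path data-sink="17 179" data-exterior="1" d="M24 91l-8 1 0 166 11 0 6 2 14 0 19-10 18 9 2 2-1 12 12 17 1 12 8 15 8 8 11-3 12-10 9-4 29 22 9 11 9 19 8 10 21 9 8-1 5-15 12-9-7-10 7-26 10-10 10-2 12-11 11-3 8 1 3-11-7-10-5-14 0-18 9-6 10-21-6-1-20-9-6-12-12-12-4-8-8-10-8-24-10-7-12 2-24 8-13 2-14 6-6 0-15 8-15 1-8-25-14-8-11 0-10-4-12 0-21 7-11 0-9-3-8-11 0-6z"/><path data-sink="294 17" data-exterior="1" d="M380 16l-156 1-1 10 7 24 5 8 0 6-3 9-10 16 0 12 10 27 12 8 8 24 6 6 6 12 12 12 6 12 5 3 15 6 7 0 26-10 45-10 12-11 33 6 9-11-7-17 6-22 0-35-19-22-28-51-4-5z"/><path data-sink="591 197" data-exterior="1" d="M546 106l-4 0-9 6-24 6-6 8-21 13-14 14-14 21-16 17-8 15 2 7-8 23 0 9 6 15-1 18 14 0 6-2 18 2 6-2 9 0 12 4 10 0 9-3 24-17 18 4 12-6 25-1 0-137-34-6z"/><path data-sink="591 366" data-exterior="1" d="M426 283l-9 9-16 6-4 4-3 9 0 15 8 7 8 20 6 5 21 15 28 0 9-6 14 9 18 3 10 9 17 0 15 13 9 31 12-4 9 0 6 4 8-1-1-106-3 0-4-5-14 6-13 2-17-9-31 0-12-7-32 2-18-8z"/><path data-sink="176 591" data-exterior="1" d="M140 457l-23 11-11 9 8 26 4 7-3 17-14 19-20 13-17 17-9 15 172 1 1-10 12-24 0-19 2-17-18-11-23-5-4-7-41-24z"/><path data-sink="29 381" data-exterior="0" d="M23 326l-7 1 0 105 34 7 12 10-8 21 1 19 37-20 4 1 9 10 8-10 24-12 2-2 0-7-5-15 5-12 7-8 0-13-12-39-16-24-13 12-6 4-9 0-16-11-38-6z"/><path data-sink="132 17" data-exterior="1" d="M158 16l-103 1 1 13 16 14 2 7 18 9 23 26 9 25 2 20 9 26 15-1 15-8 39-9 28-10-3-7-8-8-29-11-26-17-2-14-8-16 4-24z"/><path data-sink="17 570" data-exterior="1" d="M92 469l-14 9-13 4-10 9 3 12-5 7-17-4-12-6-8 1 1 91 37 0 10-16 17-17 20-13 13-16 4-20-4-7-5-18-5-9z"/><path data-sink="17 29" data-exterior="1" d="M54 16l-38 1 0 73 9 2 6 15 0 6 8 11 9 3 11 0 21-7 12 0 10 4 11 0 12 6-1-19-9-25-23-26-18-9-2-7-16-14 0-10z"/><path data-sink="426 17" data-exterior="1" d="M446 16l-66 1 2 7 4 5 28 51 12 12 8 15-2 40-5 9 7 20-9 11-4 1 14 6 25-27 8-14 14-14 26-19 0-3-5-5-18 0-8-3-14-19-3-7-12-14-3-6z"/><path data-sink="585 276" data-exterior="0" d="M591 258l-24 0-12 6-18-4-24 17-9 3-10 0-12-4-9 0-6 2-18-2-6 2-14 0-2 7 20 21 18 8 32-2 12 7 31 0 17 9 13-2 14-6 4 5 3 0z"/><path data-sink="17 275" data-exterior="1" d="M66 250l-19 10-14 0-6-2-9 0-2 2 0 66 7 0 13 11 38 6 16 11 9 0 6-4 11-11-1-13-9-9-8-15-1-12-12-17 1-12z"/><path data-sink="482 17" data-exterior="1" d="M512 16l-65 0-2 23 0 24 31 45 9 4 18 0 6 6 24-8 8-8 3-13 6-9-10-8-9-4-18-12-8-8-3-10 10-18z"/><path data-sink="591 573" data-exterior="1" d="M591 500l-18 0-12 6-7 11-17 1-11 10-12 33 2 21-4 6 1 4 79-1z"/>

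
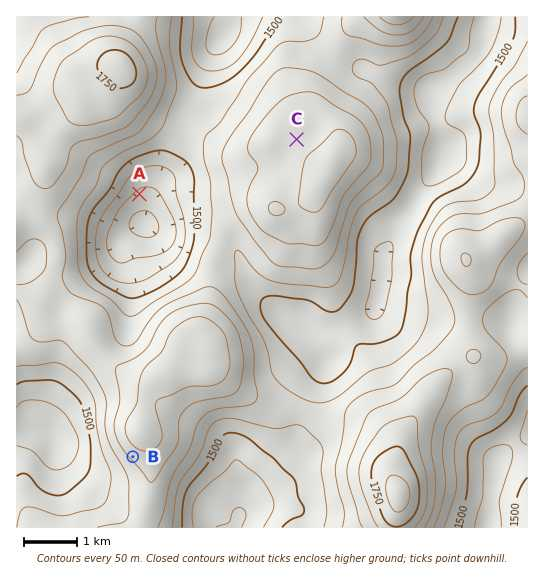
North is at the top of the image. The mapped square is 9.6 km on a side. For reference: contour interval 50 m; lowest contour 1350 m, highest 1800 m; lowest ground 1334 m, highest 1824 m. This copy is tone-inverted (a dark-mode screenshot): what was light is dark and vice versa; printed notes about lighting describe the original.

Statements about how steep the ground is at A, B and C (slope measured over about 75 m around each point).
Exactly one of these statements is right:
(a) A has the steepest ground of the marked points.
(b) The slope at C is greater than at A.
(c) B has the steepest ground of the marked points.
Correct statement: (c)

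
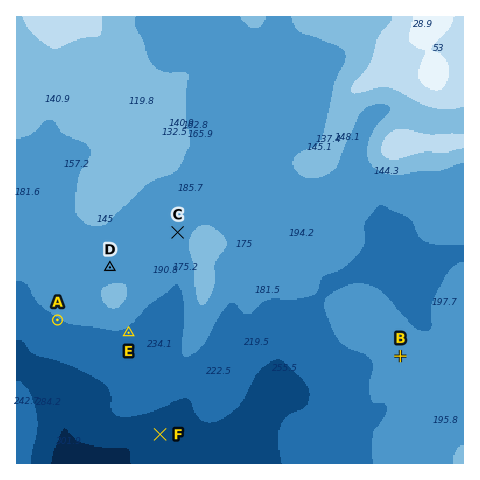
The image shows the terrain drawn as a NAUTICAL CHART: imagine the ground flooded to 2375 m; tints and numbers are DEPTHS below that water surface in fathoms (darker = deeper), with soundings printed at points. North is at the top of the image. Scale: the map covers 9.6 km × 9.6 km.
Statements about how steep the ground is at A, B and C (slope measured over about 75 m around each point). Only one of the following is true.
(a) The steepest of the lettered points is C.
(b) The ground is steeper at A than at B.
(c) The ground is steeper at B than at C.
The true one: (b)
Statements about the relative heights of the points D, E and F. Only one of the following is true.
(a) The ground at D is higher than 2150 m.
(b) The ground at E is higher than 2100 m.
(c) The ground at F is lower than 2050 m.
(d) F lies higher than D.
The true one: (c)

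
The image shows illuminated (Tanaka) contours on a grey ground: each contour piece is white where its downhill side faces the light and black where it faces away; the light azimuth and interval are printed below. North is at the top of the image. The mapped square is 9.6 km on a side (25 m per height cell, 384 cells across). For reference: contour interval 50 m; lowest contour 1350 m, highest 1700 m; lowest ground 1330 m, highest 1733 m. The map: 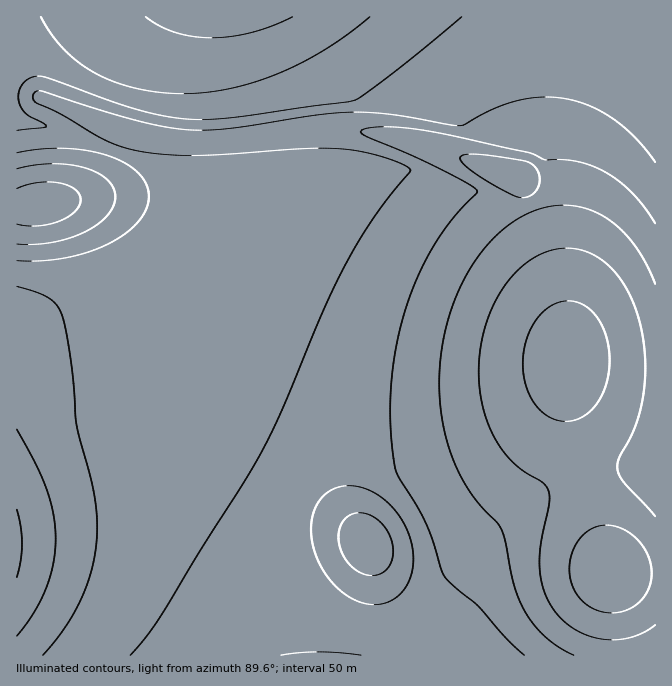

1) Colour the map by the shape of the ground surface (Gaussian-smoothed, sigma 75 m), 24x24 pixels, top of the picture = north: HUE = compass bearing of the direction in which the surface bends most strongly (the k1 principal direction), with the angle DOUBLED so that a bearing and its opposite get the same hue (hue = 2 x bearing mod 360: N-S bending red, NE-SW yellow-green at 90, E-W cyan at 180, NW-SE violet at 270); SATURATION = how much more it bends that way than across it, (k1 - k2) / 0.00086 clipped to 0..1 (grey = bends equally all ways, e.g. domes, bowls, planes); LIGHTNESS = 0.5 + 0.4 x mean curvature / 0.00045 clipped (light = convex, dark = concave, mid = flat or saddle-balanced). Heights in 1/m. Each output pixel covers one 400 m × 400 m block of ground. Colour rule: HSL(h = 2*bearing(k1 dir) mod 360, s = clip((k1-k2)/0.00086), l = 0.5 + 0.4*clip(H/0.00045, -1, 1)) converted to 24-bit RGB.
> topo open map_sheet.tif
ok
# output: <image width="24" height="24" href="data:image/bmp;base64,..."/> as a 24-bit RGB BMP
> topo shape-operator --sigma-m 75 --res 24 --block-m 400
<image width="24" height="24" href="data:image/bmp;base64,Qk32BgAAAAAAADYAAAAoAAAAGAAAABgAAAABABgAAAAAAMAGAAATCwAAEwsAAAAAAAAAAAAAjXV3kHd5knl7k3t9i31+g35/g36AhH6BhH2DhX2FhHyGg3yGgXyHf3uNgXuKf32Gf36Ffm6Gi1+MlGqHmHh/m46Blp2CfJ14iXlzjXt1j313kX96kH98hX5/g3+Bg36Cg36Dg32Egn2FfYmPeKe3a3DAo2y6m3mSgX2Ec2KHfmORknSZnoiaopeXoKOakKOWhn9xioFzjYN2j4R5kIR8iIF+gn+Agn+Cgn6Cgn6DfoiIesCVWK2zV0SQpUeUu21yiXt+ZGCGamWQgHqYlpGfpKGlpqilnqamhYVwiYhyjIp1jop4jop7ioV+gn+AgX+BgX+BgX6CiqN9drxmSmRkRy1LeEFMv55mk4d6ZW2CZHaLd4qUjZybnKSdpaihn6OggIZwhIlyh4x1io14jI17iYl+gYB/gX+AgH+BgH6BrbJ5p5pTTzVDPSs/b3ZRpMNwjoZ7cHmBYIaEapKDepyAjqOHnqWOn5uPfIdzfop0gYx3hI15ho18hYh+gYB/gH9/gH+AgH6Aqo54sU9VdDp0Q0VxXa6EfrV7h3l+hnl7ZoNyXY5maJthgaJqlaJxnJl0eIl2eot3fY15f417go19g4R/gYF/gIB/gH+Af36AjnuAuGefhE+2W4C7drqyenyMh3mBiXp+iYB6bYxlaZVWep1VjJ5Yl5dceoyAe41/fI5/fY5+gIh+goJ/gYF/gIB/f3+Afn6AfnyBiHiNf3OhdX2cfXeIhXeGiHmEinyCjX9/j4iAipJ1g5dkhZddiJFgfY+Jfo+Hfo6Ef4h+goR+gYJ/gIF/gIB/f3+Afn2AfXyAfHqBfHiCfHeDfnaEgneGiHqIin6FjoGCkYqElJKFkJSEiJSBf5J+fo2HfoqBgIZ+gYV+gYN+gYJ/gIF/f4B/f3+AfX2AfHyAe3qBeniCenaDe3aEf3eGhHuIioCJjoSGkoyHlpOIlJeIjZWGg5KCfId7foZ8f4V9gIR+gIN/gIJ/gIF/f4CAfn+AfX2Ae3yBenmBeHeCd3aDeHaEe3eGgHyIiIKKjYeIk46Kl5WKl5iKkZaJiJKGfId8fYZ9foV+f4R+f4J/gIF/f4F/f4CAfn+AfX6Ae3yBeXqBd3mCdneDdneEd3iGfHyHg4OJjImJkpGLmJeMmZmLlZeKjZGIeoZ3e4Z5fIV7foN9f4J/f4F/f4CAf4CAfn+AfX6AfH2BenuBeHqCdnmDdXqEd3yGe4CHgoaJiIyIkZKKmJiLmpmLl5aKkZCIeIdYc4dec4ZndoRxeoN5fYF+f4CAf4CAfn+AfX6AfH2BenyBeHyCdnyDdX2Edn+GeoSHf4mIhYyGjpKHlpeJmZeJl5OIkouGfY1BZ4s+WolDWYhRY4ZjcoN1e4F+foCBfn+Bfn6BfH6Be32BeX2Cd36Ddn+EdoKFeIeHfImFgYyCipGEk5aFmJWFlo+EkoeCp4aQdqF1Wp5kTZZiUo5qYoh2coR+e4KCfn+Bfn6BfX6Be36BeX6CeH+CdoGDdoWFd4eDeomBfYx9h5CAkZSBlpOBlYyAkoN+r6TTsKPRlpfGeJW4X5KpX4qXa4OLdn+FfH6DfX2CfX2CfH6Ce36CeYCCd4KDd4SCd4aAeIdyjodHcpVYjpJ9k5B9k4l8kX96sKPSsKXTsJ/RnYjJfW65aGOjaWqOcXWFeXqDfn2Dfn2DfX2CfH6Ce4CCd4FzfV0/XS8Oj0YEzf9JHv+cY5CJkY56kYZ5j3x3iaB7p4OQr3CLqB4idhoFhjYIrHUEq60CepIHW3EMT18PVVwPWFAQW0ENj0wEE7X/vun/zO7/v+n+/xvLg2GLjot4joN3jXp1dWsbOSAAcjQALKv/x9//zNr/zND/0cz/1sz/2Mz/1sz/0cz/zNH/zNz/zOT/sN//Bv+IfDsHZTkRimhMiYp3i4d2i4F1i3l0/yt/o+//zPX/et36xl8BbkMJWEwPV10RW24Pco4KnroC2NwA4L4AtX0Cd0YKZzkSgWNIgYR2f4Z5g4d4iIh3iYV2iX92iHh1gP+t5f8adjIHZTMVgW9Yd4J/eX+DenyFe3qFfnmFhnRzhnxrh3lqhnd1hH6Agn9/gYJ+gYN8goV6hIZ5hoV4h4J3h313hnh2aYxAhnJJeoR2eIR9d4R/d4OCd4GDeH6DeXqDfHqFgXqGhXuHh3yHh32Ehn6ChH6AhIB+hIJ9hIR8hYR6hYN5hYB5hXx4hXh3f4R8fYV6eYR5d4R5doN7dYJ8dYF/dX+Ad3uAeXiBfnqChHqFhnuEh3yCh32Bhn1/hn5+hYB9hYF8hIJ7hIF7hH56hHx5g3l5"/>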